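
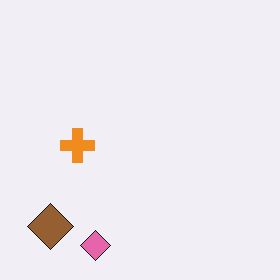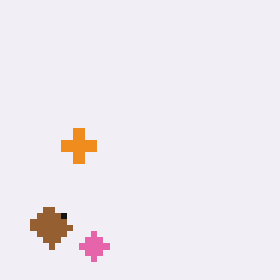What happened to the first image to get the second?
It was pixelated into visible square blocks.

Shapes are reduced to large square blocks; fine edges and outlines are lost — a downscale-then-upscale (mosaic) effect.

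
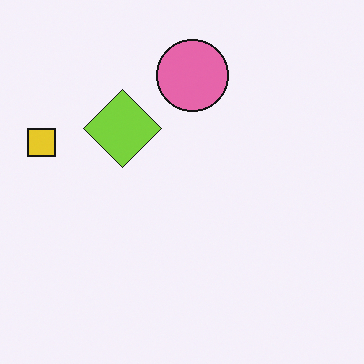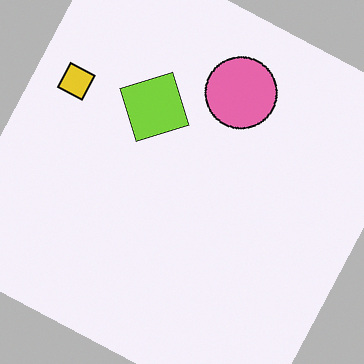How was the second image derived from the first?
The transformation is: rotated clockwise by a moderate amount.

Every shape is tilted by the same angle and the image corners show triangular fill wedges — a whole-image rotation by a non-right angle.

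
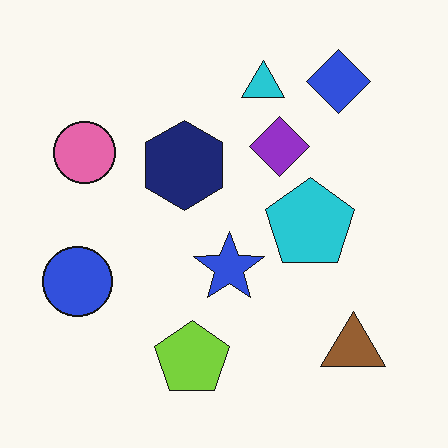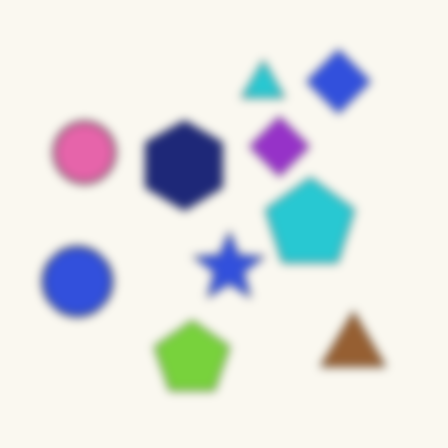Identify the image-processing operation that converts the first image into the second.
The transformation is: noticeably gaussian-blurred.

Shape edges and outlines are uniformly softened across the whole image.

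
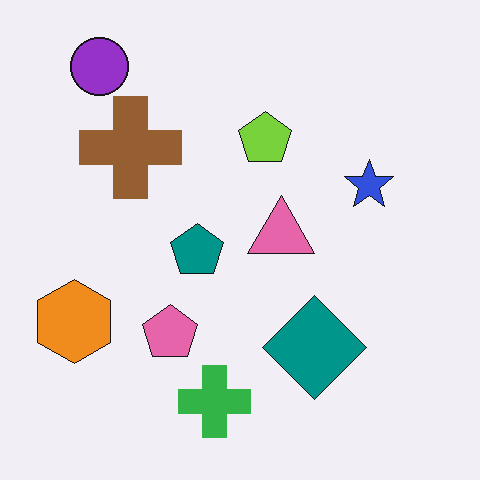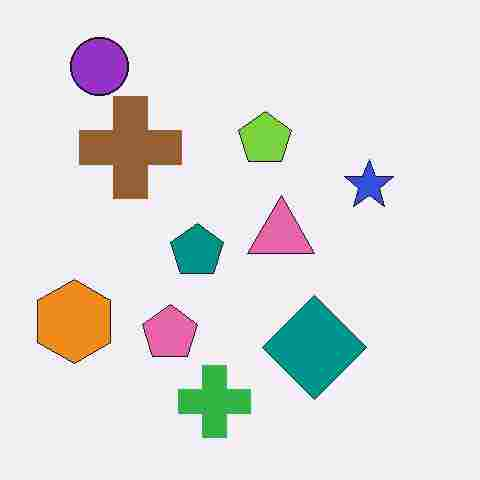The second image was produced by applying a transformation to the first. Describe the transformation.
It was degraded with heavy JPEG compression.

Blocky 8×8 compression artifacts appear around shape edges and the flat background shows ringing — characteristic JPEG degradation.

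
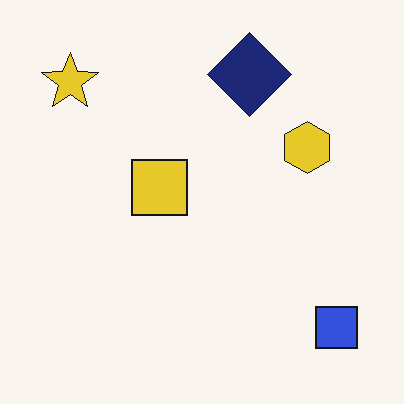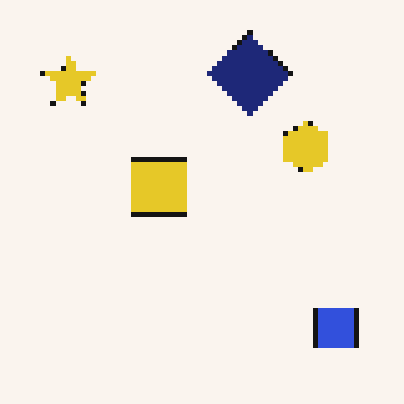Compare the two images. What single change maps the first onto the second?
The transformation is: lightly pixelated (a mild mosaic effect).

Shapes are reduced to large square blocks; fine edges and outlines are lost — a downscale-then-upscale (mosaic) effect.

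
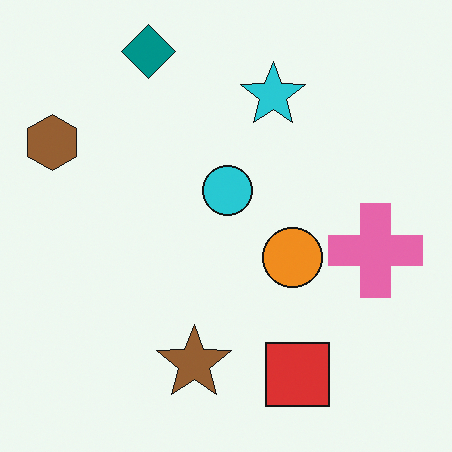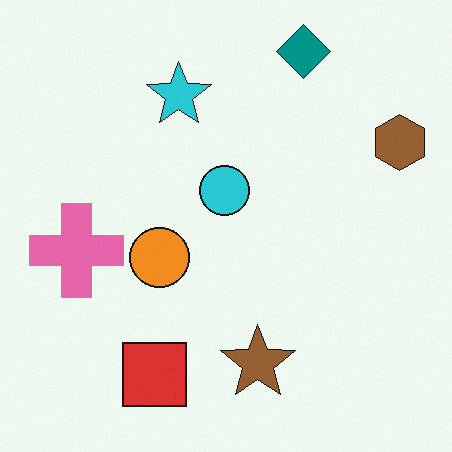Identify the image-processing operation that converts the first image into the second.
The image was flipped horizontally (left ↔ right).

The brown hexagon is in the top-left of the first image and the top-right of the second — shapes on opposite sides of the vertical midline have swapped in a mirror flip.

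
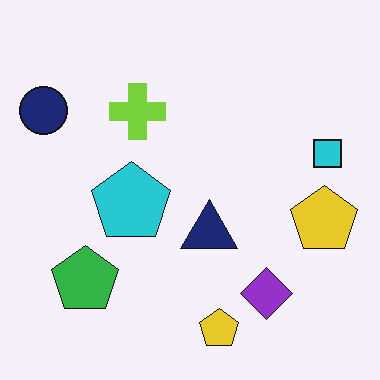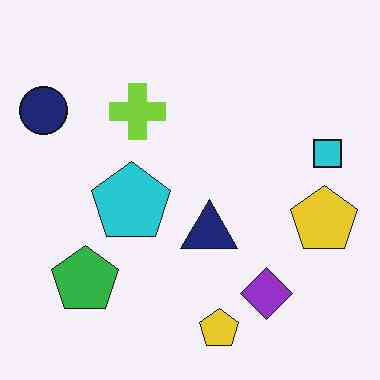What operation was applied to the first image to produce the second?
The second image is the first JPEG-compressed with visible artifacts.

Blocky 8×8 compression artifacts appear around shape edges and the flat background shows ringing — characteristic JPEG degradation.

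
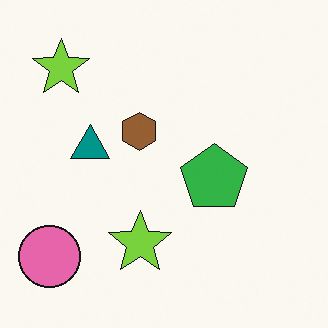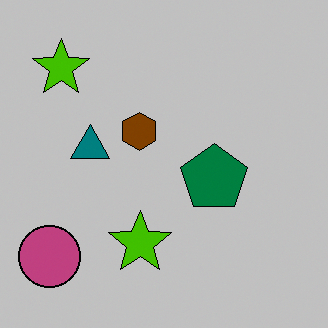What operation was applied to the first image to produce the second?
Heavily posterized to just a handful of flat colors.

Each flat color has snapped to a coarser quantized level — most visibly, the near-white background has dropped to a flat grey.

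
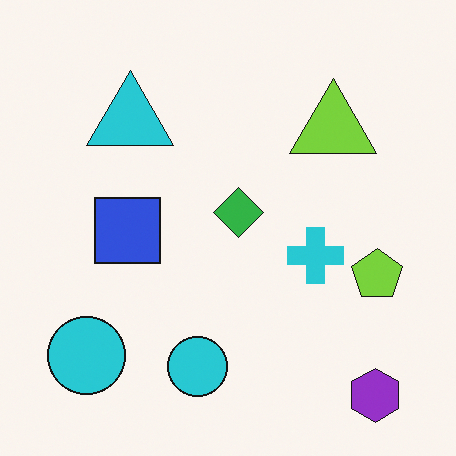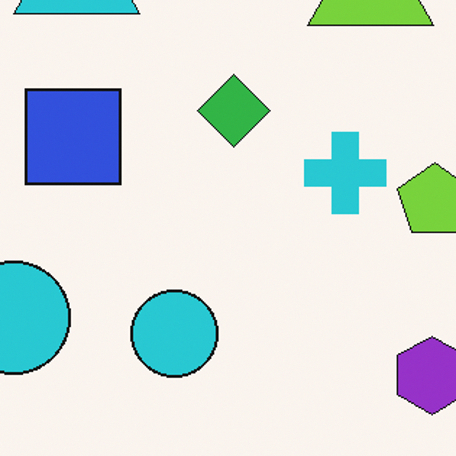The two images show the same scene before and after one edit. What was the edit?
This is the original image cropped to a modestly smaller region and rescaled.

The visible shapes are larger and the field of view is narrower; shapes near the original edges may be partly or wholly outside the frame — a crop-and-rescale.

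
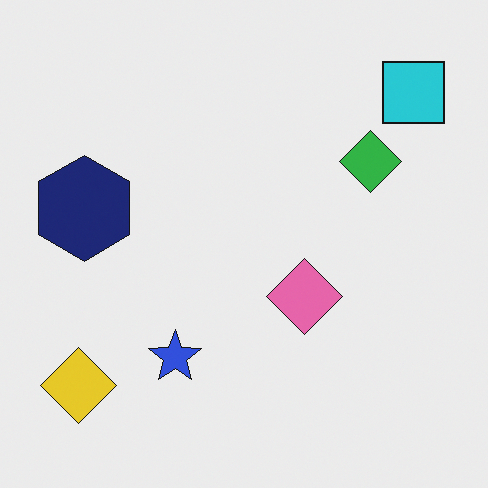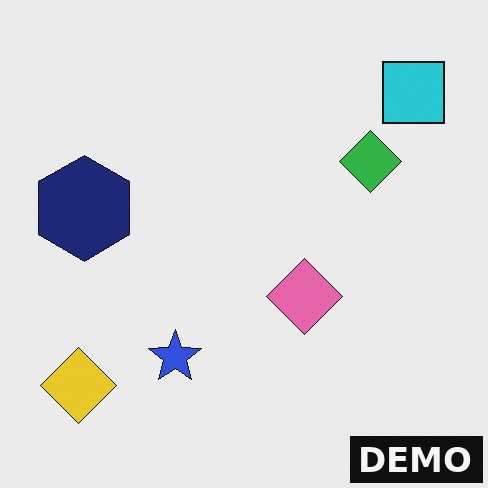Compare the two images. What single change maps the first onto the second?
It was watermarked with the text "DEMO" in the lower-right corner.

A dark label reading "DEMO" appears in the lower-right corner.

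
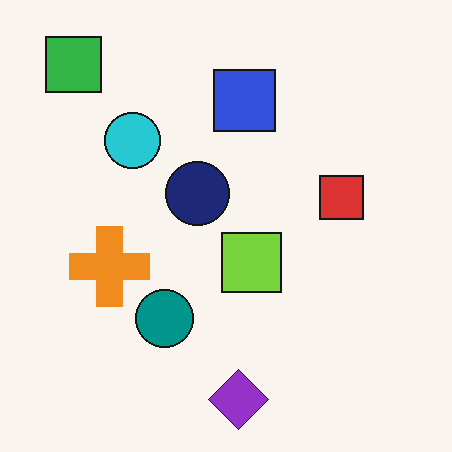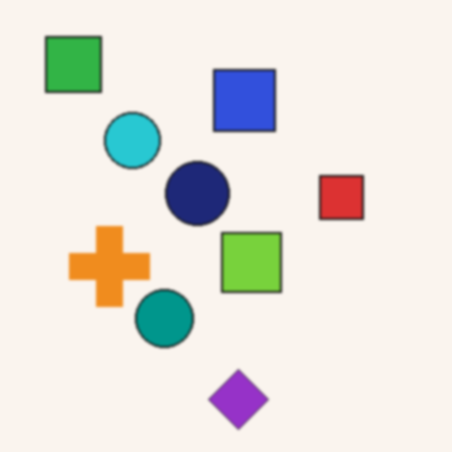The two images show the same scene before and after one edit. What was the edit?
The second image is the first slightly softened.

Shape edges and outlines are uniformly softened across the whole image.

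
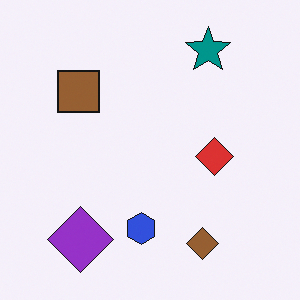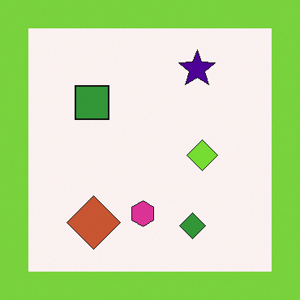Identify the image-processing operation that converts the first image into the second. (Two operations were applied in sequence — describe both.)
The second image is the first hue-shifted through roughly a third of the color wheel, then framed with a lime border.

Every shape's color has rotated by the same amount around the hue wheel — a uniform hue shift. A solid lime frame runs around the edge of the second image, with the content slightly shrunk inside it.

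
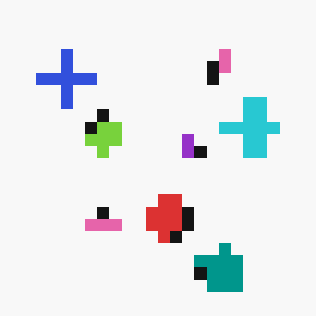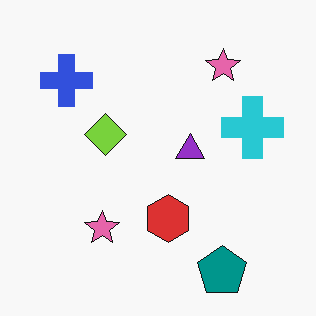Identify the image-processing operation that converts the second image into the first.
The first image is the second coarsely pixelated.

Shapes are reduced to large square blocks; fine edges and outlines are lost — a downscale-then-upscale (mosaic) effect.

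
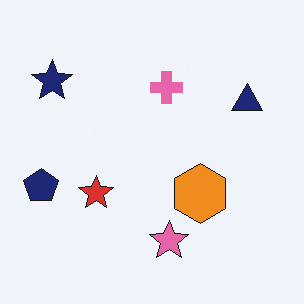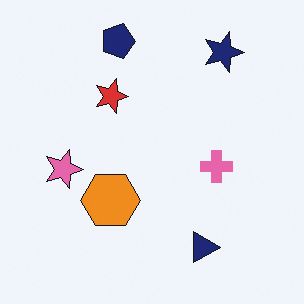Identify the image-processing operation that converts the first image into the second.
Rotated 90° clockwise.

The navy star sits in the top-left of the first image and the top-right of the second — consistent with a whole-image 90° clockwise rotation.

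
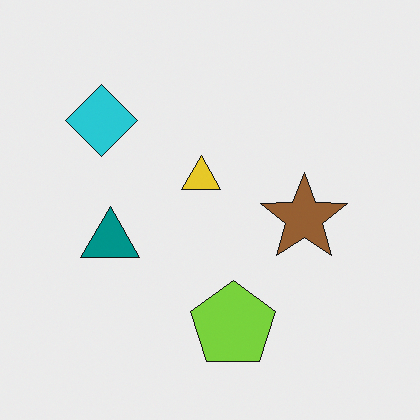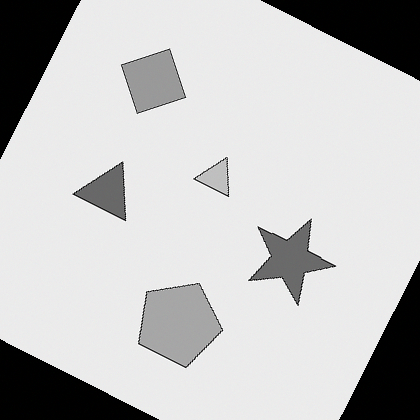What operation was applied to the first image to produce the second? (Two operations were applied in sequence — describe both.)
The image was converted to grayscale, then rotated clockwise by a moderate amount.

All color is removed — every shape is now a shade of grey. Every shape is tilted by the same angle and the image corners show triangular fill wedges — a whole-image rotation by a non-right angle.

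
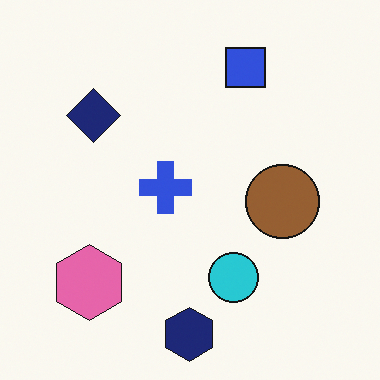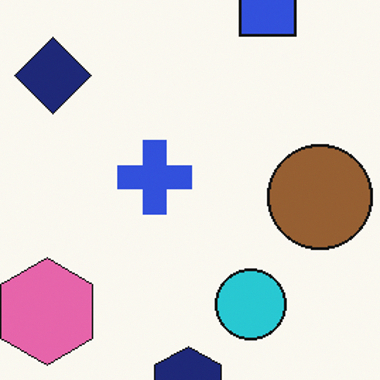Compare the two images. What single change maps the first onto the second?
Cropped slightly and scaled back up.

The visible shapes are larger and the field of view is narrower; shapes near the original edges may be partly or wholly outside the frame — a crop-and-rescale.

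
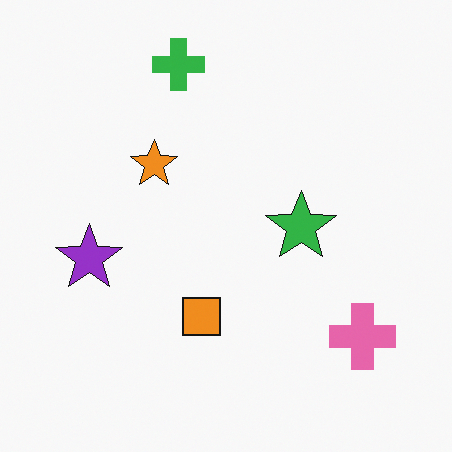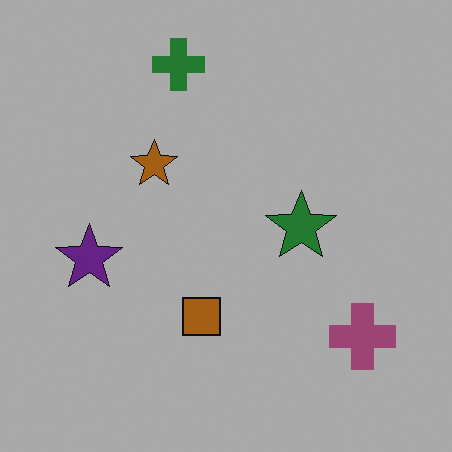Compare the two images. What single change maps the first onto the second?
It was noticeably darkened.

Every pixel — background and shapes alike — is uniformly darkened.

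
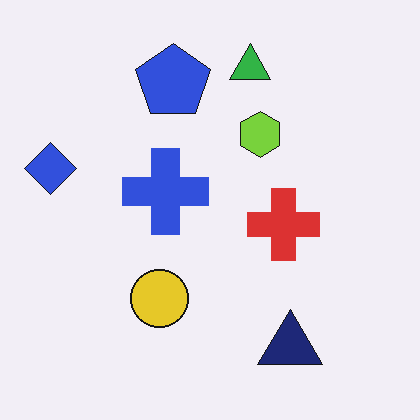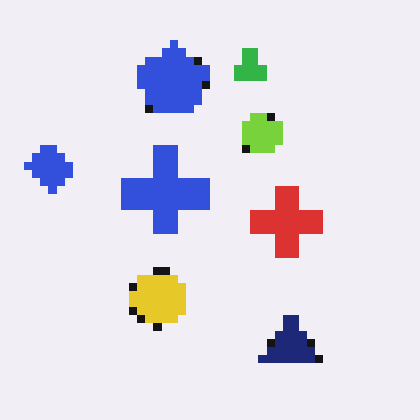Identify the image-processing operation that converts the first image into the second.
The second image is the first moderately pixelated.

Shapes are reduced to large square blocks; fine edges and outlines are lost — a downscale-then-upscale (mosaic) effect.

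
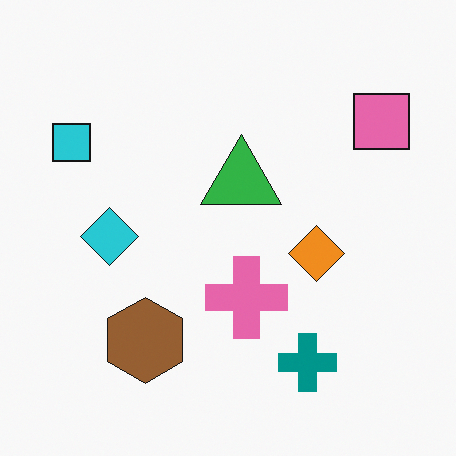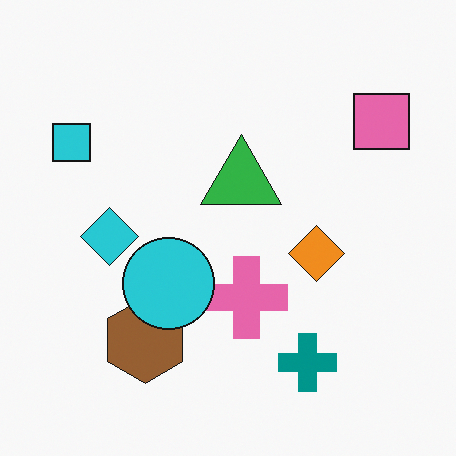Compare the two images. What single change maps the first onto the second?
It was overlaid with an additional cyan circle.

A cyan circle appears in the second image that is absent from the first.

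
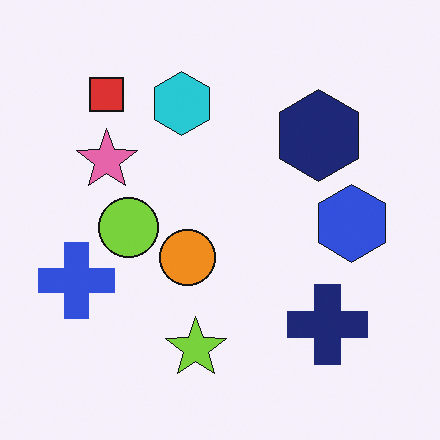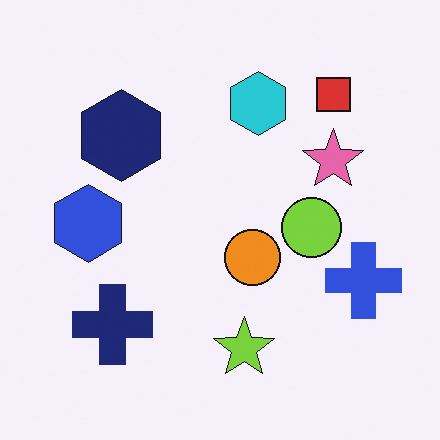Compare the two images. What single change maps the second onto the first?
The first image is the second flipped horizontally (left ↔ right).

The blue cross is in the right of the second image and the left of the first — shapes on opposite sides of the vertical midline have swapped in a mirror flip.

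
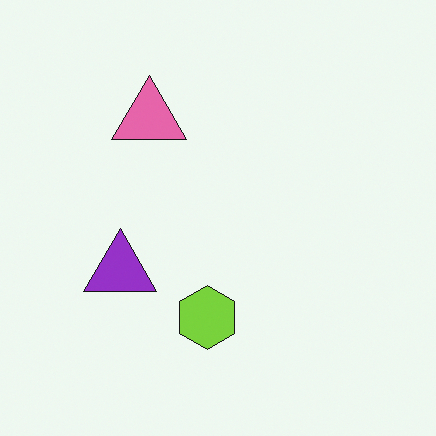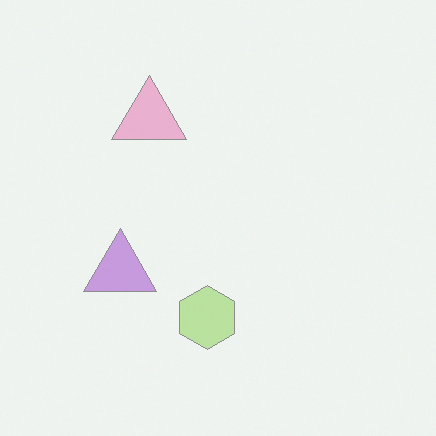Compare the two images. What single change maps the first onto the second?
Washed out (contrast reduced).

Tones are pushed toward mid-grey across the whole image — a global contrast change.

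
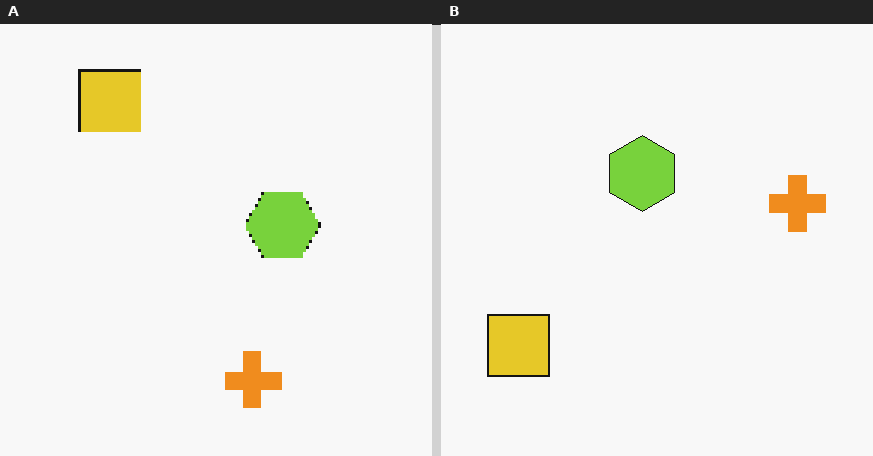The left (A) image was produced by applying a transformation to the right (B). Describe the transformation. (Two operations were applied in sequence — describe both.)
It was rotated 90° clockwise, then lightly pixelated (a mild mosaic effect).

The yellow square sits in the bottom-left of the right (B) image and the top-left of the left (A) — consistent with a whole-image 90° clockwise rotation. Shapes are reduced to large square blocks; fine edges and outlines are lost — a downscale-then-upscale (mosaic) effect.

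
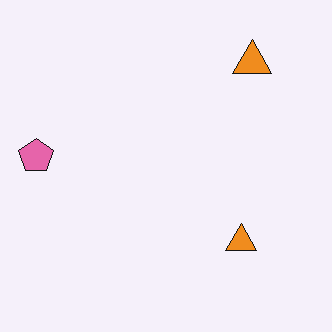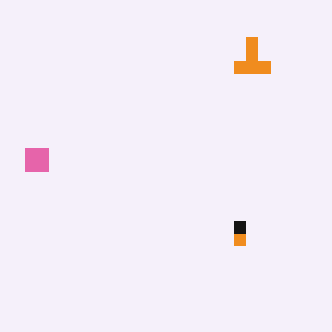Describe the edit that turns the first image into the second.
Coarsely pixelated.

Shapes are reduced to large square blocks; fine edges and outlines are lost — a downscale-then-upscale (mosaic) effect.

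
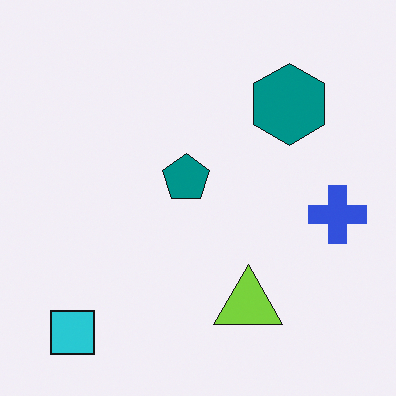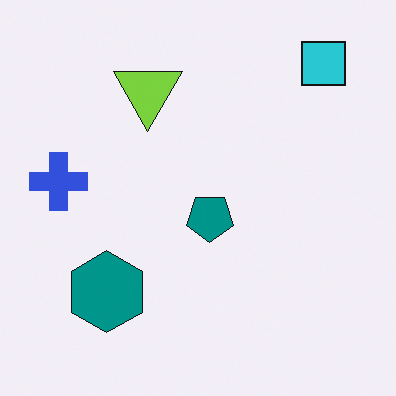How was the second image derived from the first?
Rotated 180°.

The cyan square sits in the bottom-left of the first image and the top-right of the second — consistent with a whole-image 180° rotation.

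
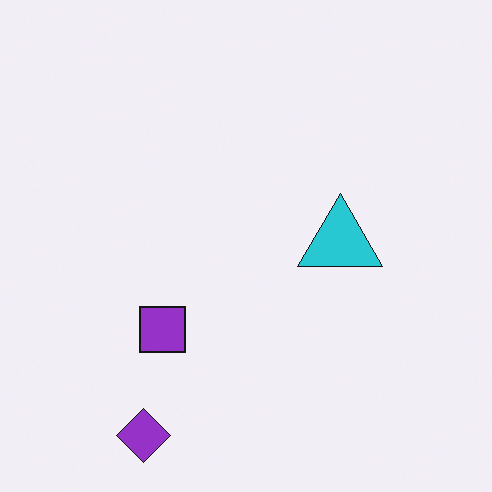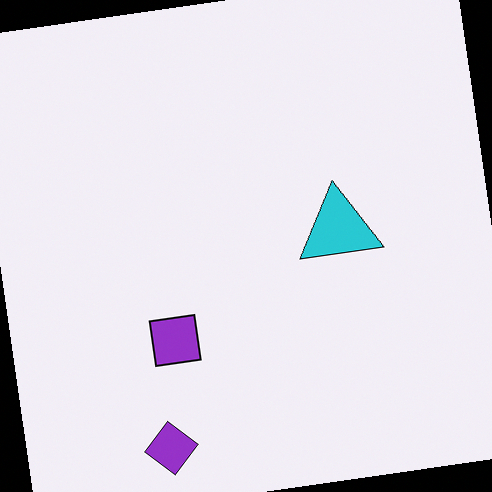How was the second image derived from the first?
It was rotated counter-clockwise by a few degrees.

Every shape is tilted by the same angle and the image corners show triangular fill wedges — a whole-image rotation by a non-right angle.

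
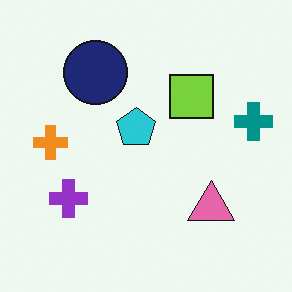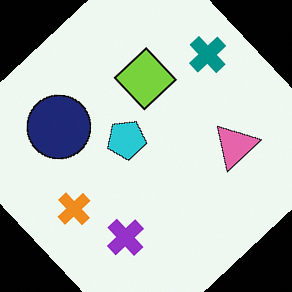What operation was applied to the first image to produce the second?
This is the original image rotated counter-clockwise by a large amount — several tens of degrees.

Every shape is tilted by the same angle and the image corners show triangular fill wedges — a whole-image rotation by a non-right angle.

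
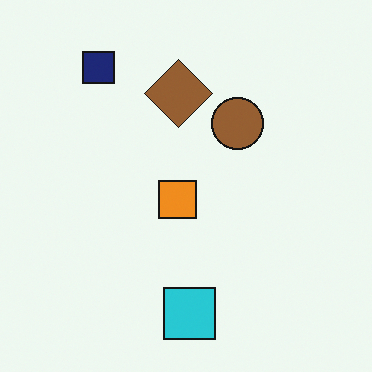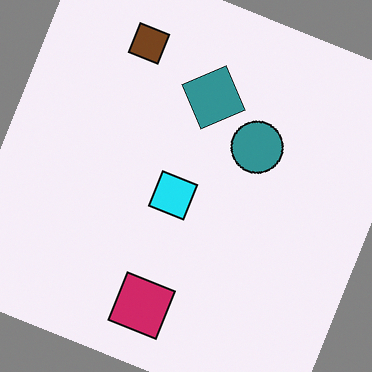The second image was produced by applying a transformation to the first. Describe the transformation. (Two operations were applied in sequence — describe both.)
The transformation is: hue-shifted through roughly a third of the color wheel, then rotated clockwise by a moderate amount.

Every shape's color has rotated by the same amount around the hue wheel — a uniform hue shift. Every shape is tilted by the same angle and the image corners show triangular fill wedges — a whole-image rotation by a non-right angle.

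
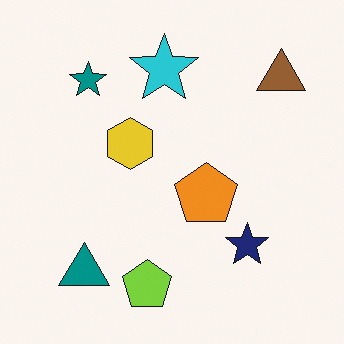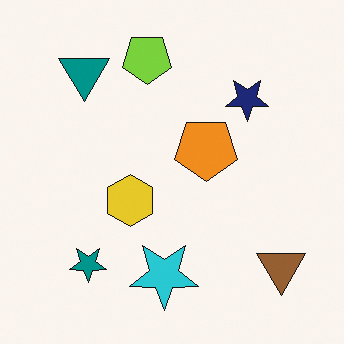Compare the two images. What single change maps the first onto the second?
The second image is the first flipped vertically (top ↔ bottom).

The lime pentagon is in the bottom of the first image and the top of the second — shapes on opposite sides of the horizontal midline have swapped in a mirror flip.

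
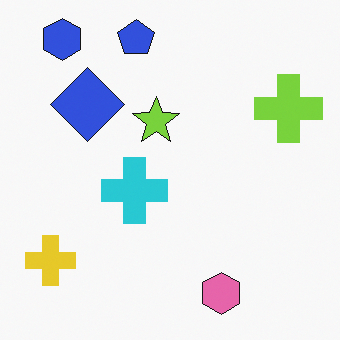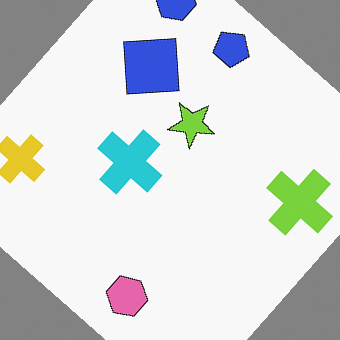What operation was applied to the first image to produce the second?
It was rotated clockwise by a large amount — several tens of degrees.

Every shape is tilted by the same angle and the image corners show triangular fill wedges — a whole-image rotation by a non-right angle.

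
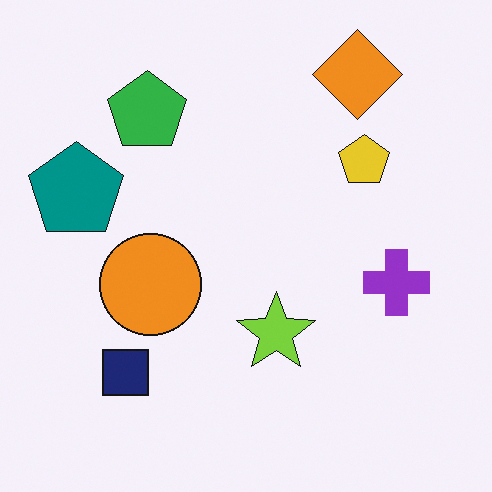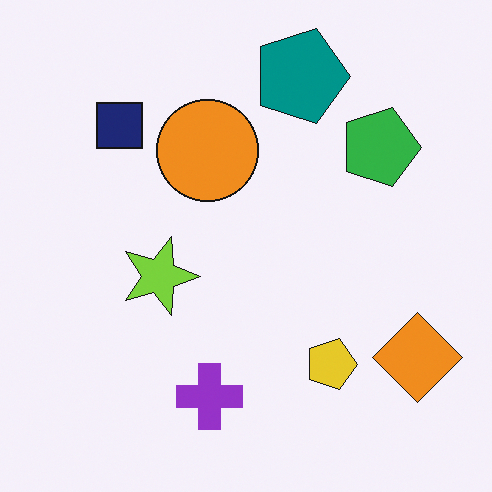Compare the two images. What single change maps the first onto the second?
The image was rotated 90° clockwise.

The orange diamond sits in the top-right of the first image and the bottom-right of the second — consistent with a whole-image 90° clockwise rotation.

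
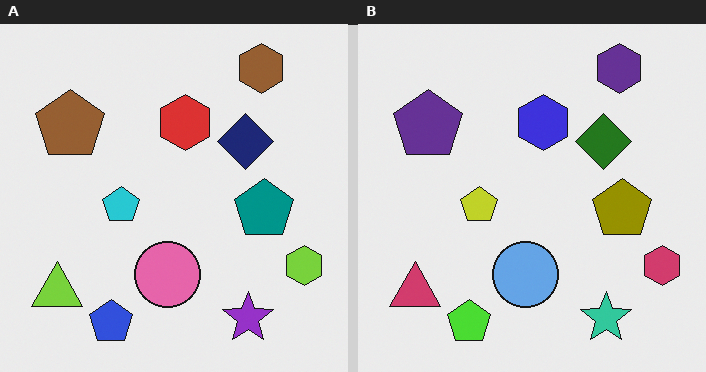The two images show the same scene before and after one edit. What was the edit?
This is the original image hue-shifted through roughly half the color wheel.

Every shape's color has rotated by the same amount around the hue wheel — a uniform hue shift.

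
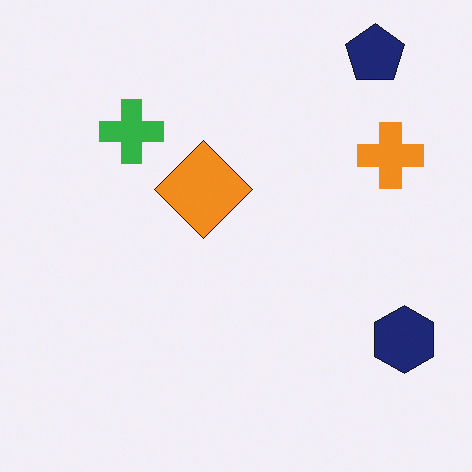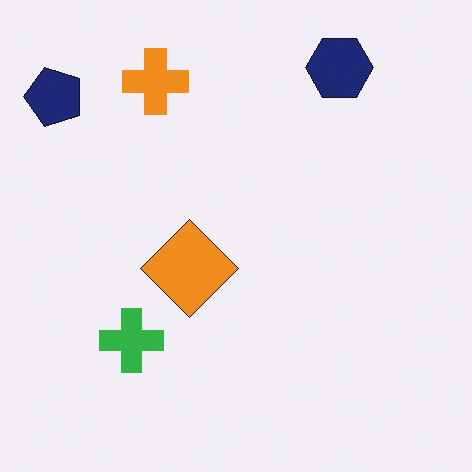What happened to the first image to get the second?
The transformation is: rotated 90° counter-clockwise.

The navy pentagon sits in the top-right of the first image and the top-left of the second — consistent with a whole-image 90° counter-clockwise rotation.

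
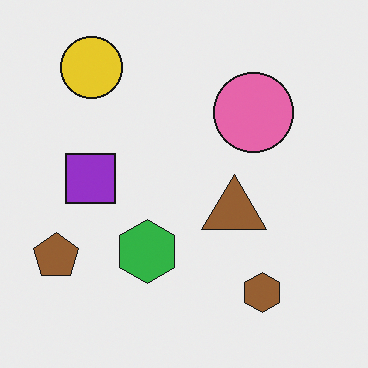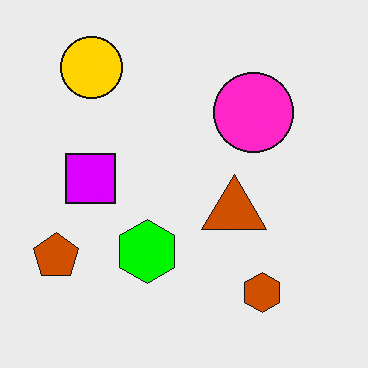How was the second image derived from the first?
Made much more vivid (saturation change).

All colors are more vivid — a global saturation change.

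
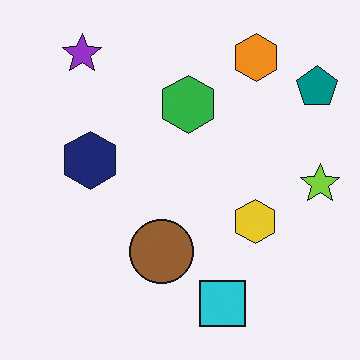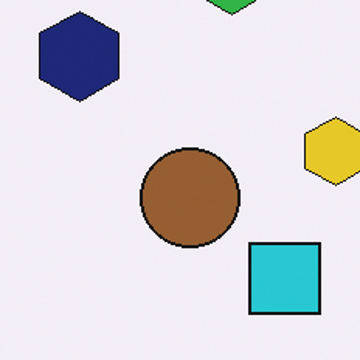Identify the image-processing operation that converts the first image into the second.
Cropped slightly and scaled back up.

The visible shapes are larger and the field of view is narrower; shapes near the original edges may be partly or wholly outside the frame — a crop-and-rescale.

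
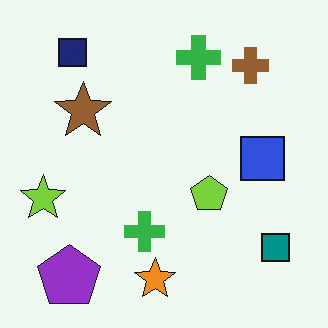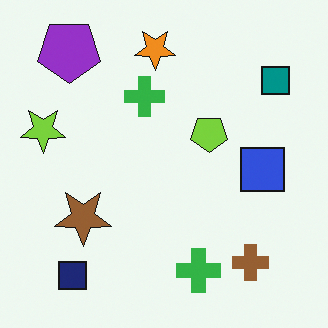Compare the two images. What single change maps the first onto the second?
The transformation is: flipped vertically (top ↔ bottom).

The orange star is in the bottom of the first image and the top of the second — shapes on opposite sides of the horizontal midline have swapped in a mirror flip.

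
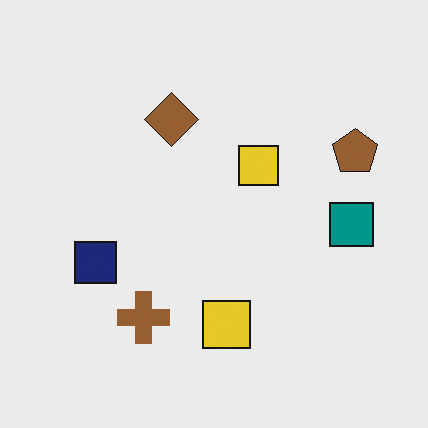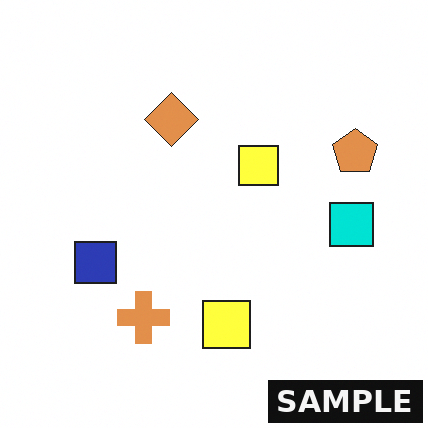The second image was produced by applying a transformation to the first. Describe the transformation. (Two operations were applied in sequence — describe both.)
It was noticeably brightened, then watermarked with the text "SAMPLE" in the lower-right corner.

Every pixel — background and shapes alike — is uniformly brightened. A dark label reading "SAMPLE" appears in the lower-right corner.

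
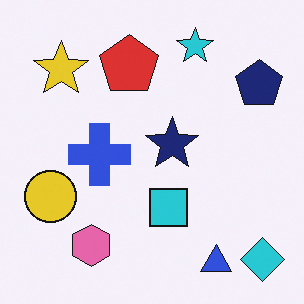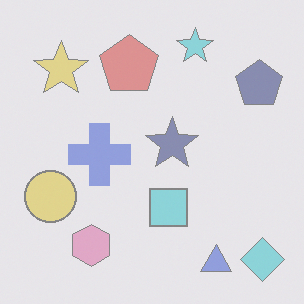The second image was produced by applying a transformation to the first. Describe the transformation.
The transformation is: given much lower contrast.

Tones are pushed toward mid-grey across the whole image — a global contrast change.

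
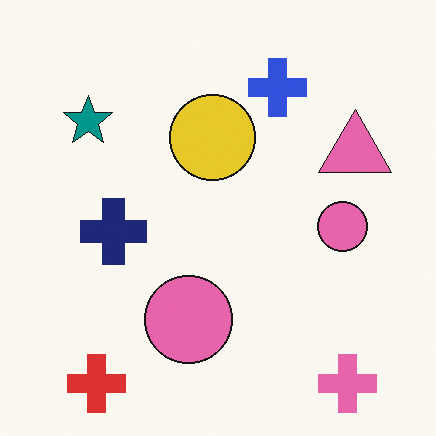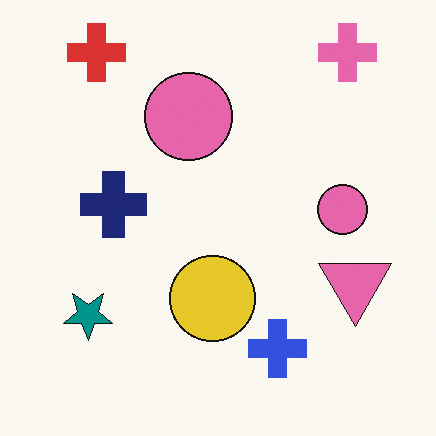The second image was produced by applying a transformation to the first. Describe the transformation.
This is the original image flipped vertically (top ↔ bottom).

The pink cross is in the bottom-right of the first image and the top-right of the second — shapes on opposite sides of the horizontal midline have swapped in a mirror flip.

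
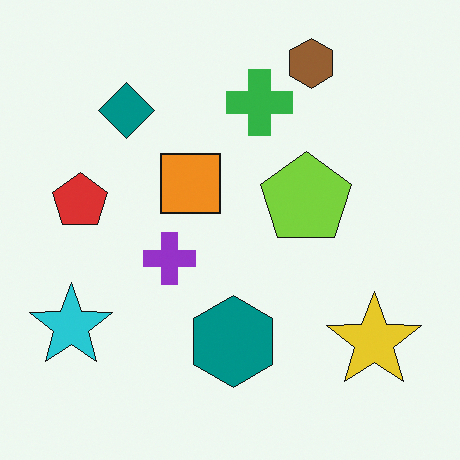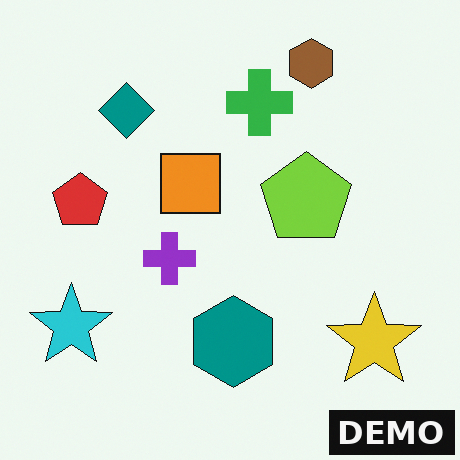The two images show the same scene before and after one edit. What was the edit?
The second image is the first watermarked with the text "DEMO" in the lower-right corner.

A dark label reading "DEMO" appears in the lower-right corner.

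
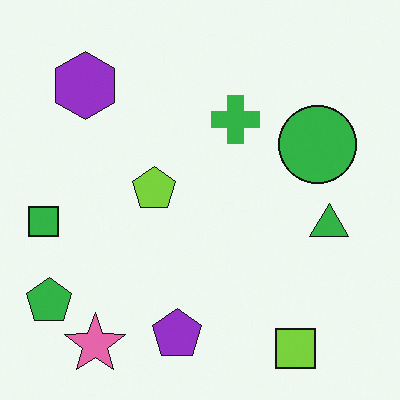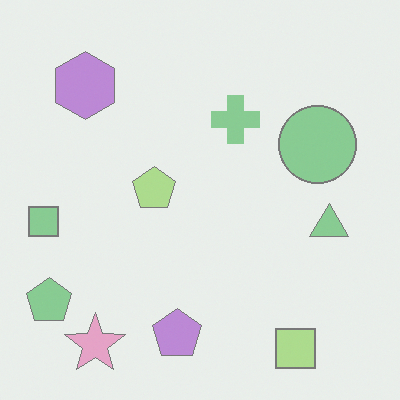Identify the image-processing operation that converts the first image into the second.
This is the original image washed out (contrast reduced).

Tones are pushed toward mid-grey across the whole image — a global contrast change.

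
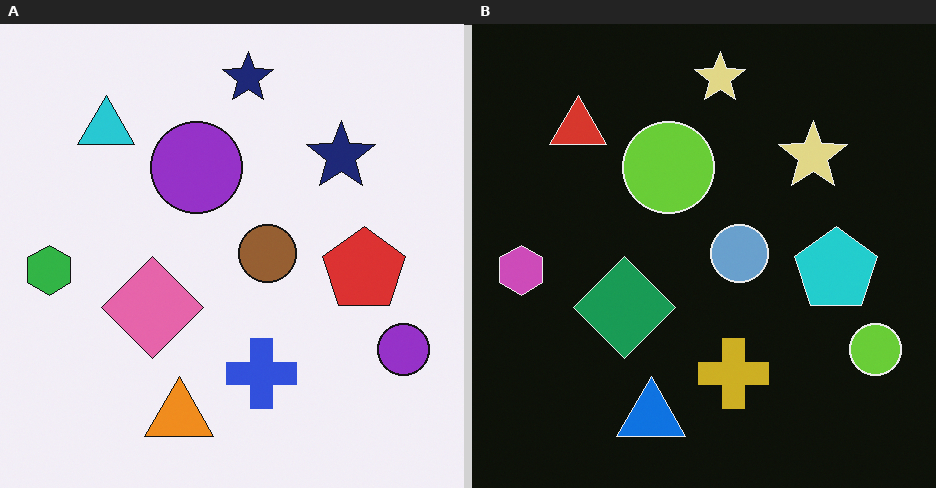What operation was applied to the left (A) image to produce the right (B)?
The image was color-inverted (negative).

The light background has become dark and every shape's color is its complement — a photographic negative.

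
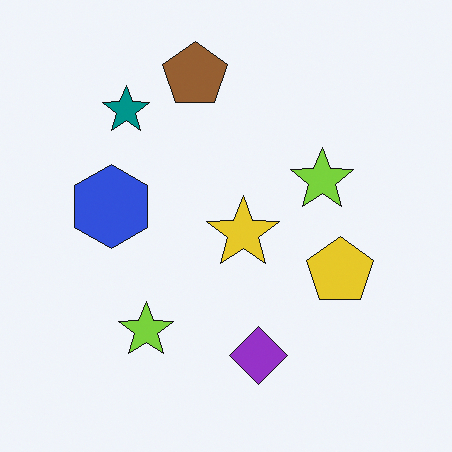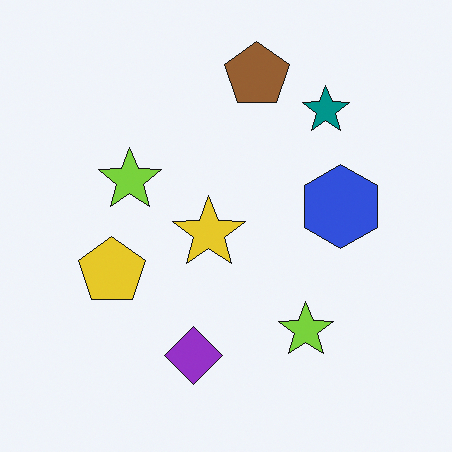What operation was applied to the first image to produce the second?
The image was flipped horizontally (left ↔ right).

The blue hexagon is in the left of the first image and the right of the second — shapes on opposite sides of the vertical midline have swapped in a mirror flip.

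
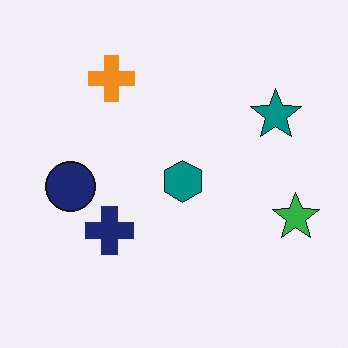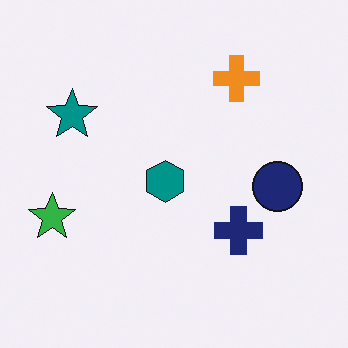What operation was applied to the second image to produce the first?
It was flipped horizontally (left ↔ right).

The green star is in the left of the second image and the right of the first — shapes on opposite sides of the vertical midline have swapped in a mirror flip.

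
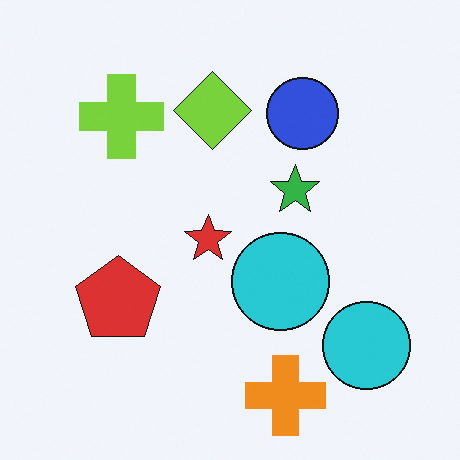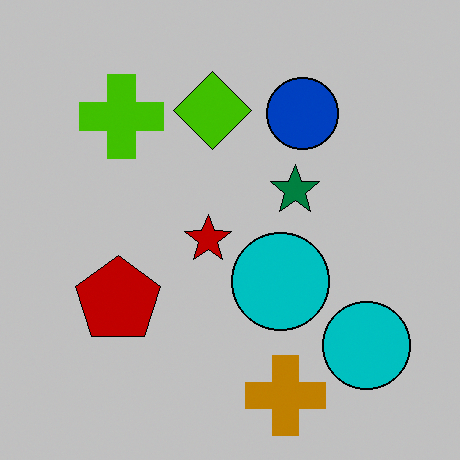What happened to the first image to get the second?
This is the original image aggressively posterized.

Each flat color has snapped to a coarser quantized level — most visibly, the near-white background has dropped to a flat grey.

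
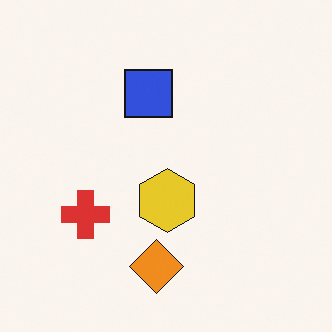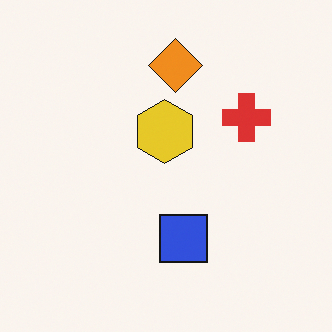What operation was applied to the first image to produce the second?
The transformation is: rotated 180°.

The orange diamond sits in the bottom of the first image and the top of the second — consistent with a whole-image 180° rotation.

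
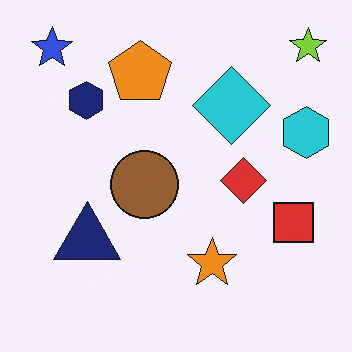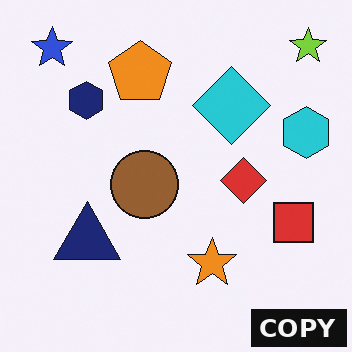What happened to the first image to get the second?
The transformation is: watermarked with the text "COPY" in the lower-right corner.

A dark label reading "COPY" appears in the lower-right corner.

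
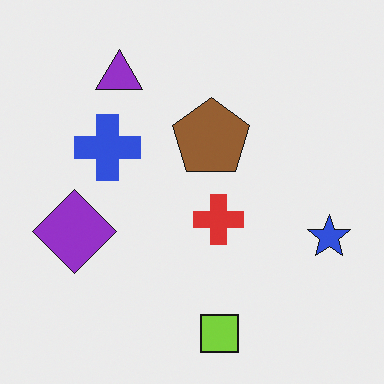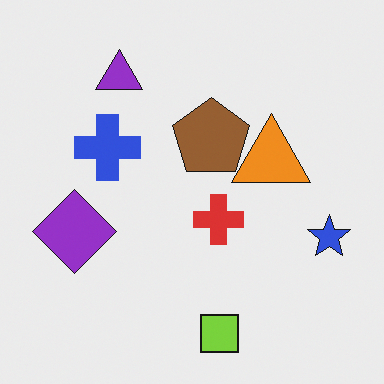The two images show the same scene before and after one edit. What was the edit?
Overlaid with an additional orange triangle.

An orange triangle appears in the second image that is absent from the first.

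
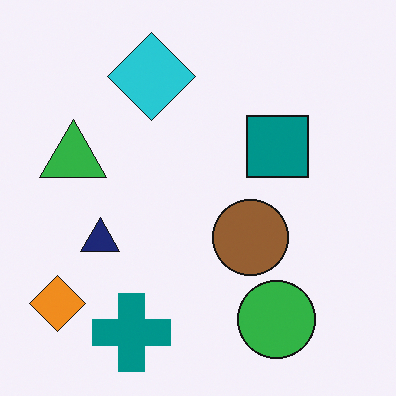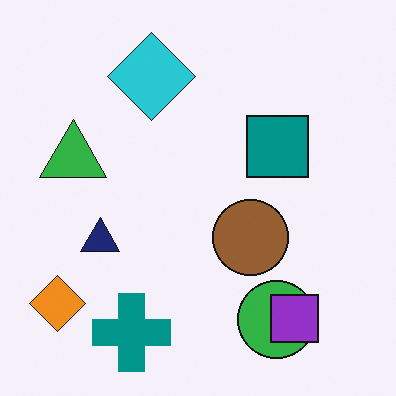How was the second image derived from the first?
It was overlaid with an additional purple square.

A purple square appears in the second image that is absent from the first.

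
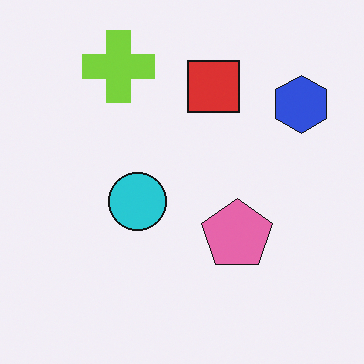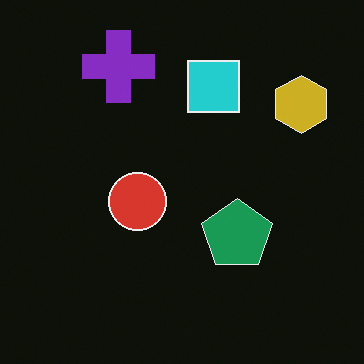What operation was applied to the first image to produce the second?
Color-inverted (negative).

The light background has become dark and every shape's color is its complement — a photographic negative.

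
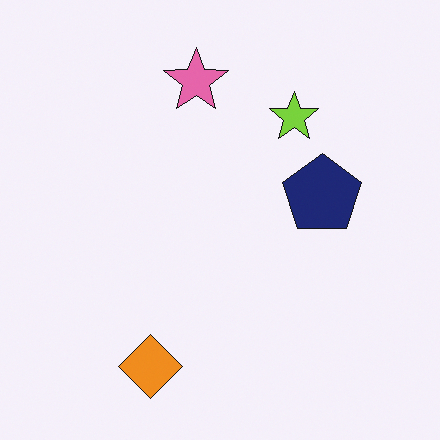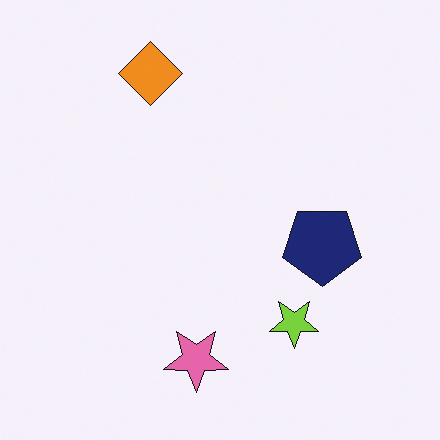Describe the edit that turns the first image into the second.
The image was flipped vertically (top ↔ bottom).

The orange diamond is in the bottom of the first image and the top of the second — shapes on opposite sides of the horizontal midline have swapped in a mirror flip.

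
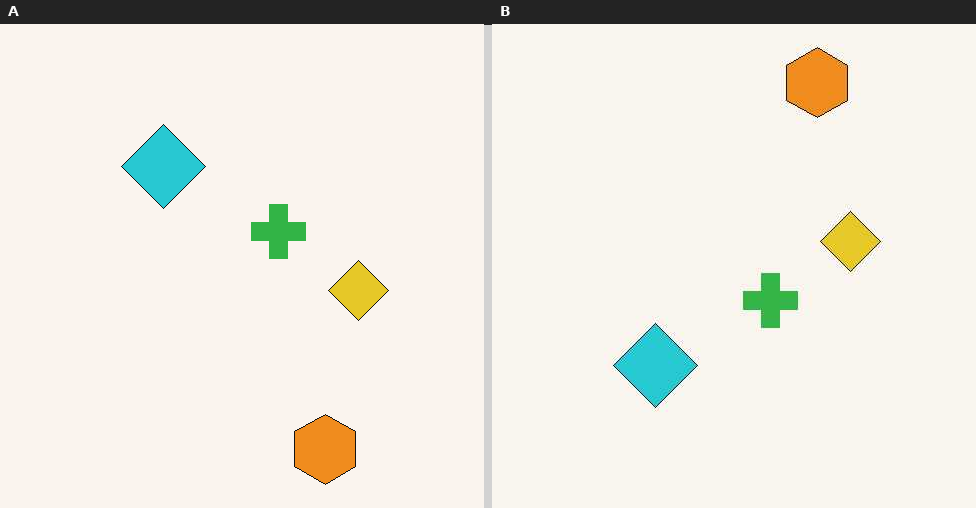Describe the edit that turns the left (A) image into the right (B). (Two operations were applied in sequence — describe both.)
This is the original image given moderate JPEG compression, then flipped vertically (top ↔ bottom).

Blocky 8×8 compression artifacts appear around shape edges and the flat background shows ringing — characteristic JPEG degradation. The orange hexagon is in the bottom-right of the left (A) image and the top-right of the right (B) — shapes on opposite sides of the horizontal midline have swapped in a mirror flip.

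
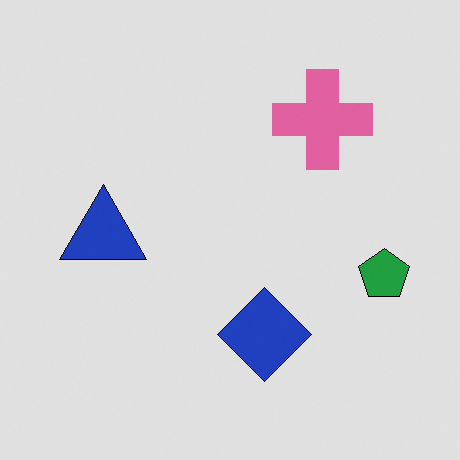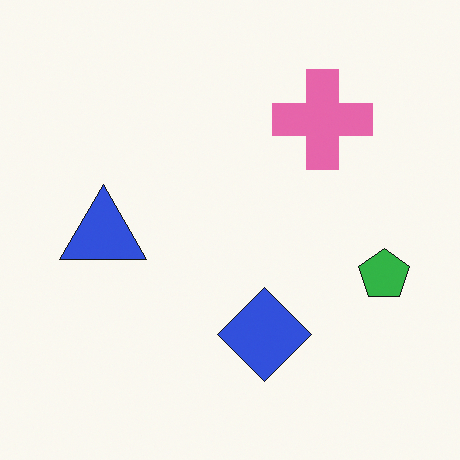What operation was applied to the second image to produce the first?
Posterized to a reduced palette.

Each flat color has snapped to a coarser quantized level — most visibly, the near-white background has dropped to a flat grey.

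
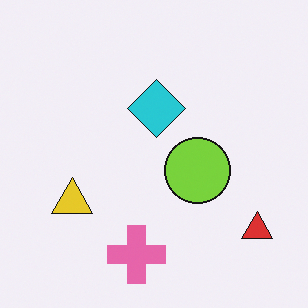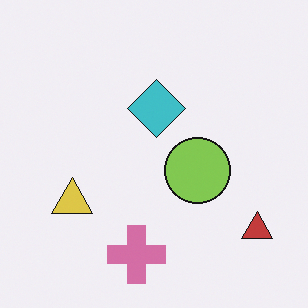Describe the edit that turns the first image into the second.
This is the original image slightly desaturated.

All colors are more muted and greyish — a global saturation change.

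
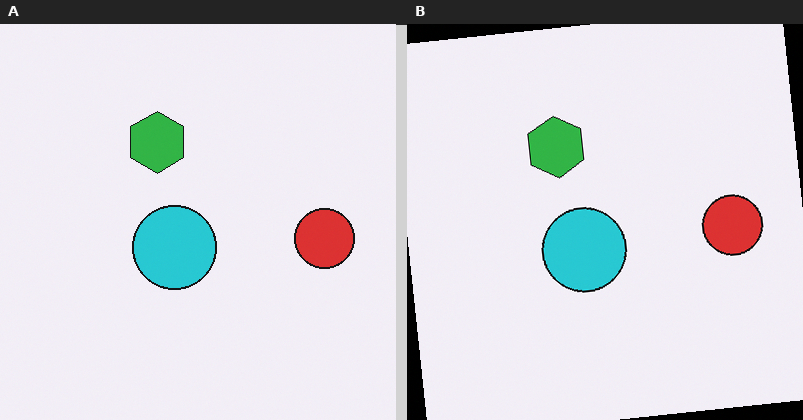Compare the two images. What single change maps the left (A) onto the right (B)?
This is the original image rotated counter-clockwise by a slight angle.

Every shape is tilted by the same angle and the image corners show triangular fill wedges — a whole-image rotation by a non-right angle.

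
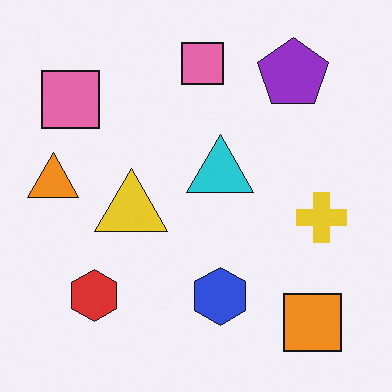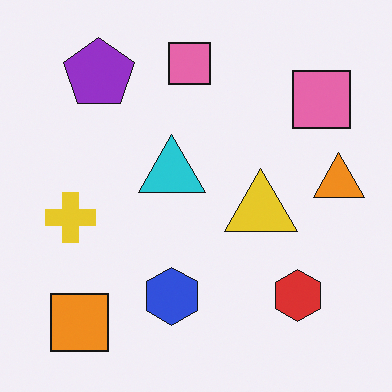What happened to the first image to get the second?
The transformation is: flipped horizontally (left ↔ right).

The orange triangle is in the left of the first image and the right of the second — shapes on opposite sides of the vertical midline have swapped in a mirror flip.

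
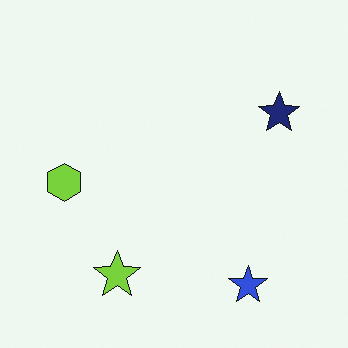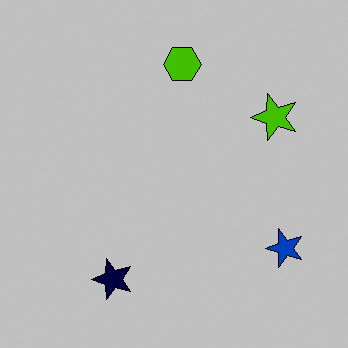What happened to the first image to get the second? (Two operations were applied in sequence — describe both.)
The transformation is: heavily posterized to just a handful of flat colors, then transposed (reflected across the top-left ↔ bottom-right diagonal).

Each flat color has snapped to a coarser quantized level — most visibly, the near-white background has dropped to a flat grey. Shapes have swapped their row and column positions — what was in the top-right is now in the bottom-left — a diagonal reflection.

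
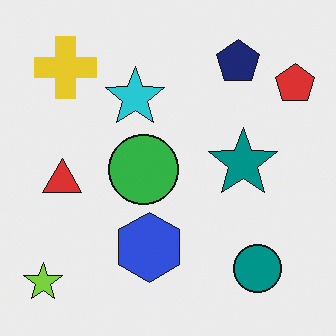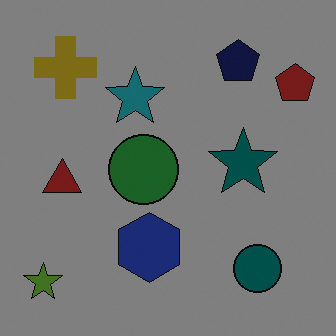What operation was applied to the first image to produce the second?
The transformation is: darkened a lot.

Every pixel — background and shapes alike — is uniformly darkened.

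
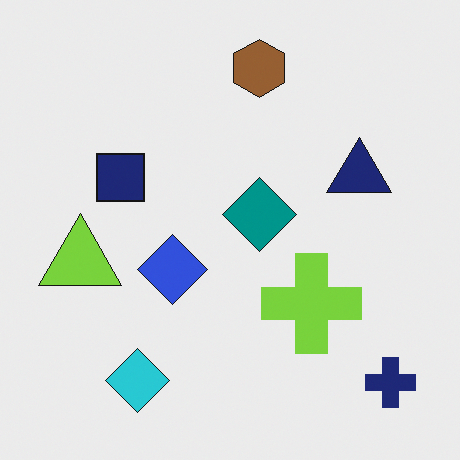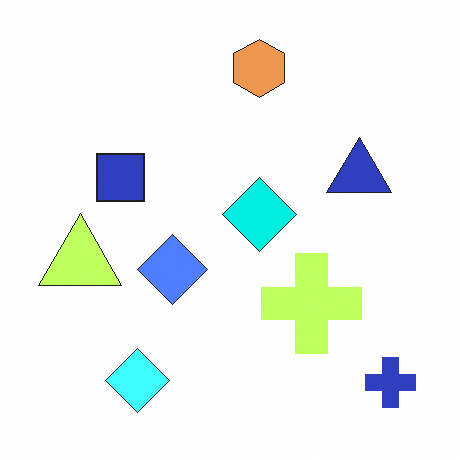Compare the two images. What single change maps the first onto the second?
The image was substantially brightened.

Every pixel — background and shapes alike — is uniformly brightened.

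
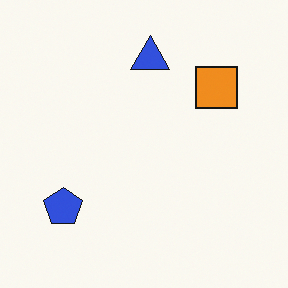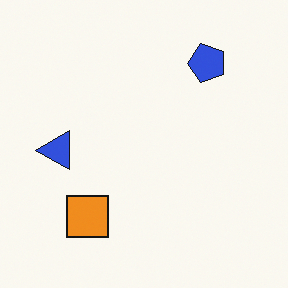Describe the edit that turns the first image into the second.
The transformation is: transposed (reflected across the top-left ↔ bottom-right diagonal).

Shapes have swapped their row and column positions — what was in the top-right is now in the bottom-left — a diagonal reflection.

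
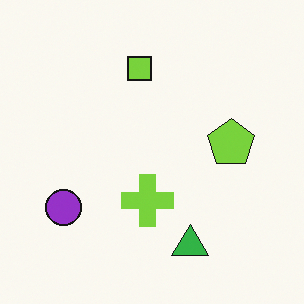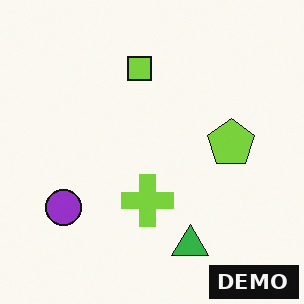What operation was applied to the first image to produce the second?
It was watermarked with the text "DEMO" in the lower-right corner.

A dark label reading "DEMO" appears in the lower-right corner.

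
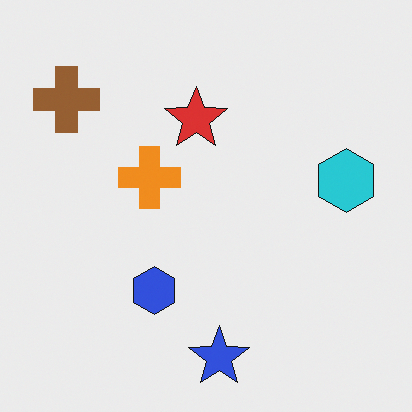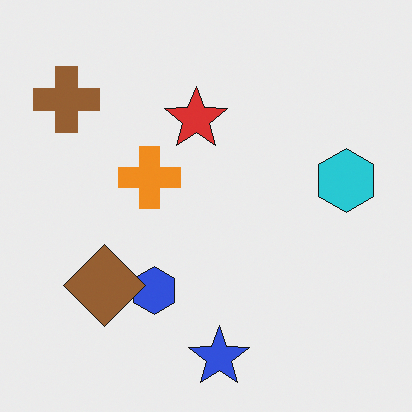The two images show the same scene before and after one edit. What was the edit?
Overlaid with an additional brown diamond.

A brown diamond appears in the second image that is absent from the first.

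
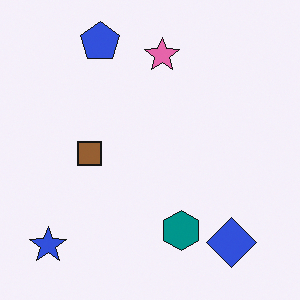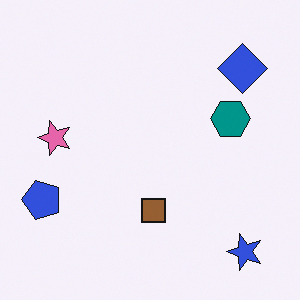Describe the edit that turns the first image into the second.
The transformation is: rotated 90° counter-clockwise.

The blue star sits in the bottom-left of the first image and the bottom-right of the second — consistent with a whole-image 90° counter-clockwise rotation.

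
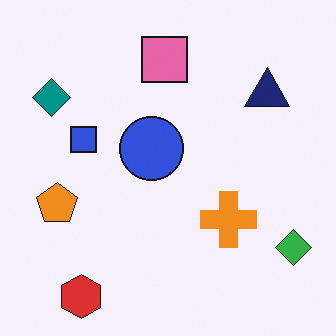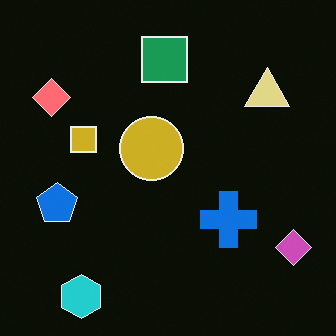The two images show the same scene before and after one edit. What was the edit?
The image was color-inverted (negative).

The light background has become dark and every shape's color is its complement — a photographic negative.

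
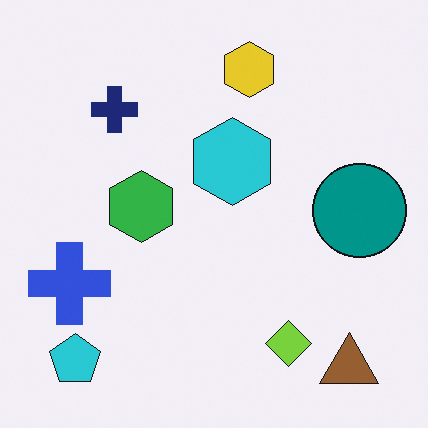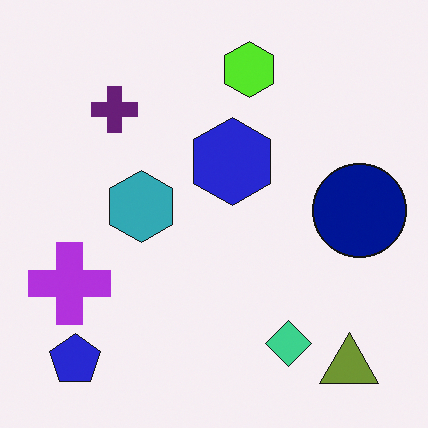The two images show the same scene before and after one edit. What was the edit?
The image was hue-shifted slightly.

Every shape's color has rotated by the same amount around the hue wheel — a uniform hue shift.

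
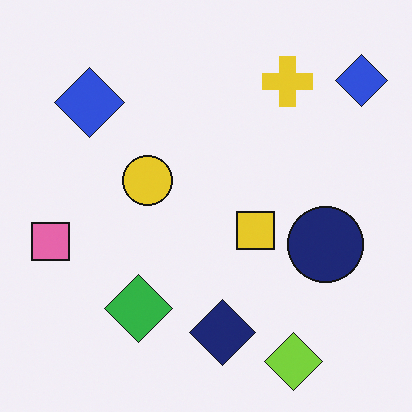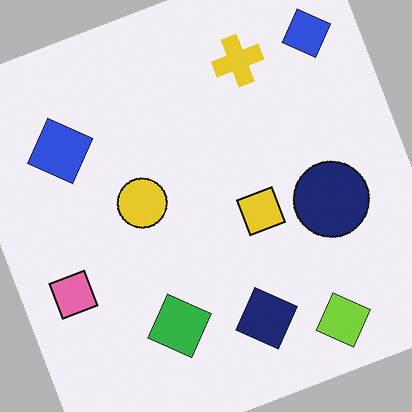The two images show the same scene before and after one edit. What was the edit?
This is the original image rotated counter-clockwise by a clearly visible amount.

Every shape is tilted by the same angle and the image corners show triangular fill wedges — a whole-image rotation by a non-right angle.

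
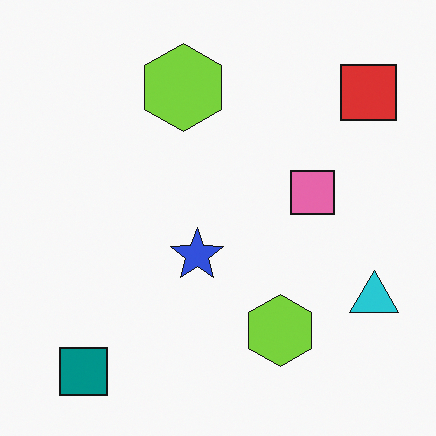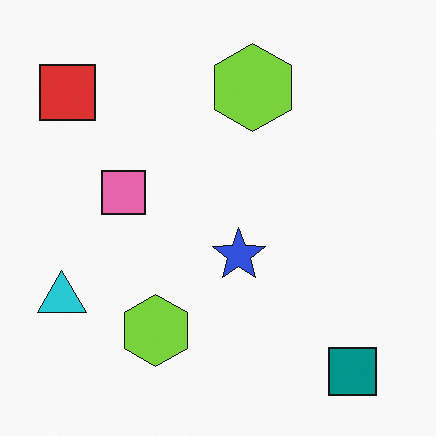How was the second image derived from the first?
The transformation is: flipped horizontally (left ↔ right).

The cyan triangle is in the bottom-right of the first image and the bottom-left of the second — shapes on opposite sides of the vertical midline have swapped in a mirror flip.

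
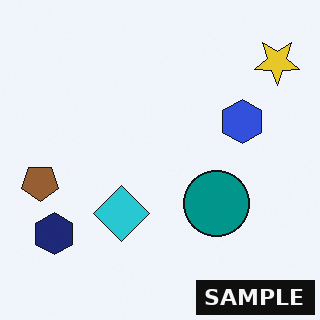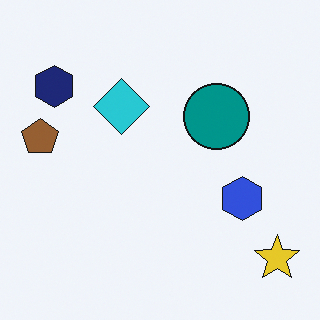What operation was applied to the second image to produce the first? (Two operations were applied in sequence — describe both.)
The transformation is: flipped vertically (top ↔ bottom), then watermarked with the text "SAMPLE" in the lower-right corner.

The yellow star is in the bottom-right of the second image and the top-right of the first — shapes on opposite sides of the horizontal midline have swapped in a mirror flip. A dark label reading "SAMPLE" appears in the lower-right corner.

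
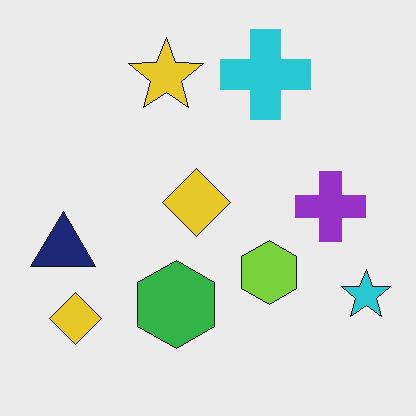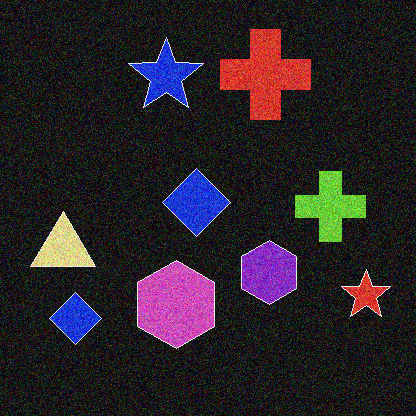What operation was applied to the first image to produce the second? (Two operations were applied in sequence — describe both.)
The transformation is: degraded with moderate additive noise, then color-inverted (negative).

Random speckle covers the whole image, including the flat background. The light background has become dark and every shape's color is its complement — a photographic negative.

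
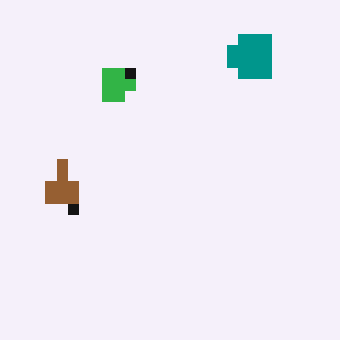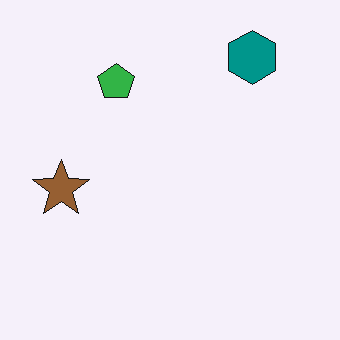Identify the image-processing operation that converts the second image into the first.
Coarsely pixelated.

Shapes are reduced to large square blocks; fine edges and outlines are lost — a downscale-then-upscale (mosaic) effect.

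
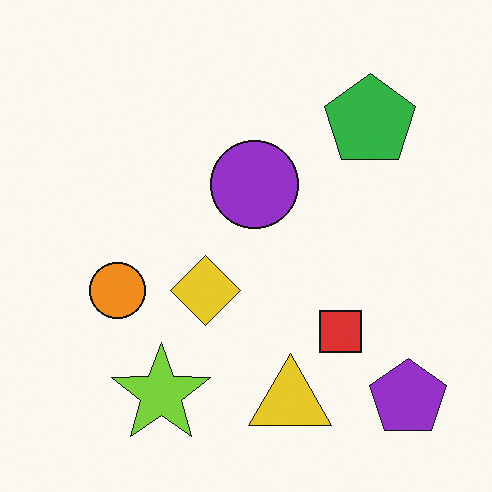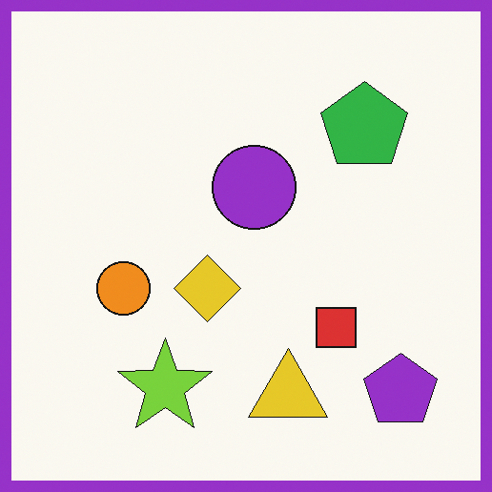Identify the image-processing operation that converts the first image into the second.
It was framed with a purple border.

A solid purple frame runs around the edge of the second image, with the content slightly shrunk inside it.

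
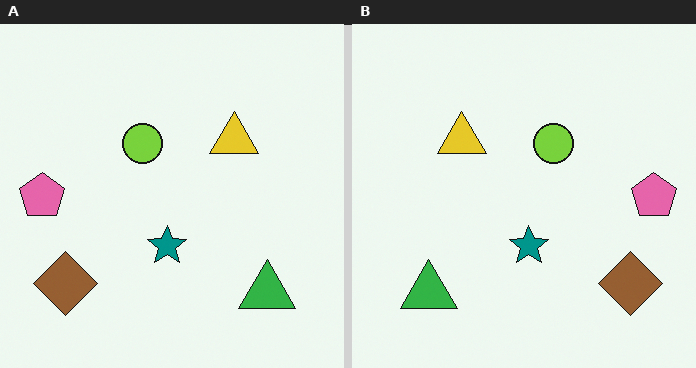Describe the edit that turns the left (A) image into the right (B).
It was flipped horizontally (left ↔ right).

The pink pentagon is in the left of the left (A) image and the right of the right (B) — shapes on opposite sides of the vertical midline have swapped in a mirror flip.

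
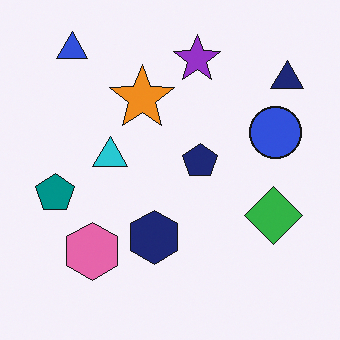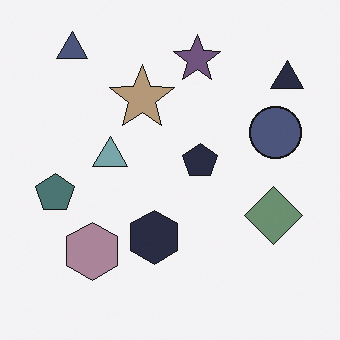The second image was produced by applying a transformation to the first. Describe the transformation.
Heavily desaturated.

All colors are more muted and greyish — a global saturation change.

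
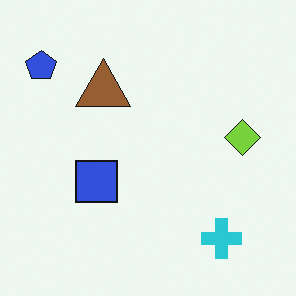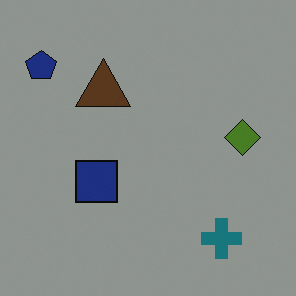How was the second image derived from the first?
The transformation is: noticeably darkened.

Every pixel — background and shapes alike — is uniformly darkened.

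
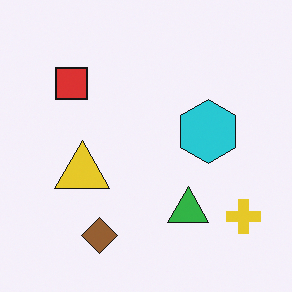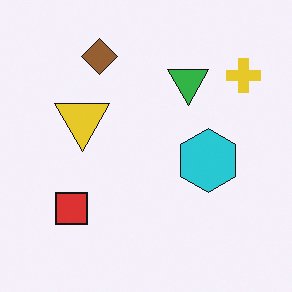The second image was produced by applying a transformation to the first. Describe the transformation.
It was flipped vertically (top ↔ bottom).

The brown diamond is in the bottom of the first image and the top of the second — shapes on opposite sides of the horizontal midline have swapped in a mirror flip.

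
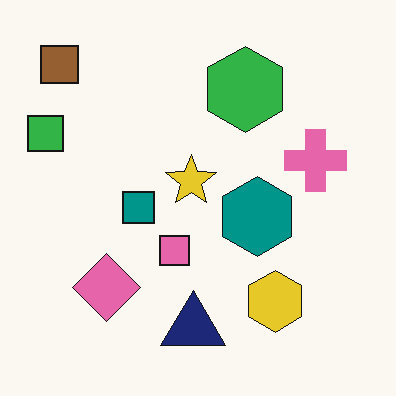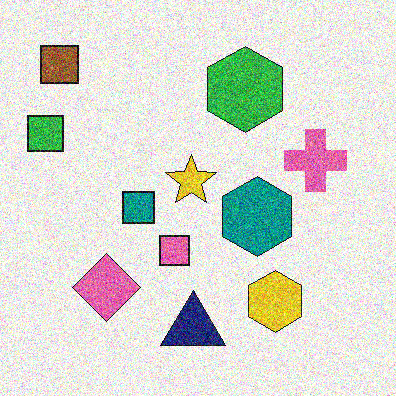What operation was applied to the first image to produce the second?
The second image is the first degraded with strong gaussian noise.

Random speckle covers the whole image, including the flat background.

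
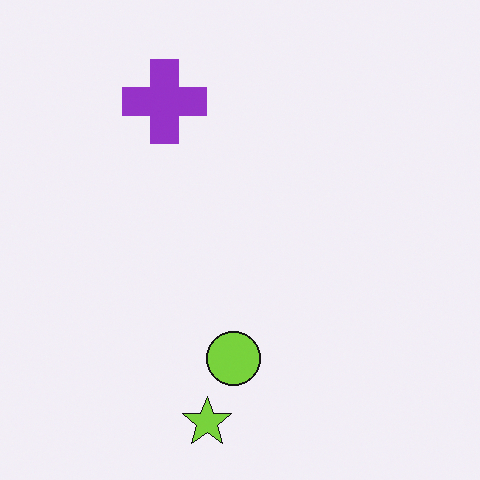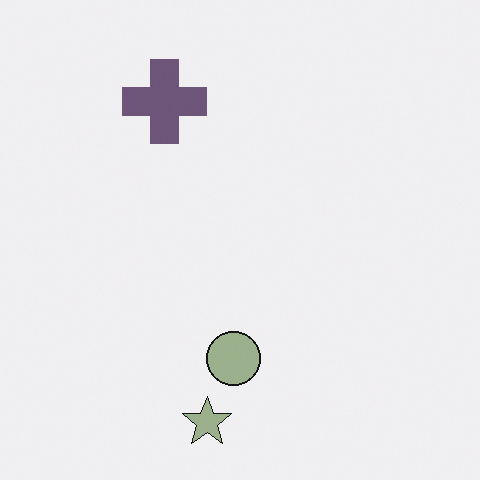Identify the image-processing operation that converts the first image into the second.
The image was made much more muted (saturation change).

All colors are more muted and greyish — a global saturation change.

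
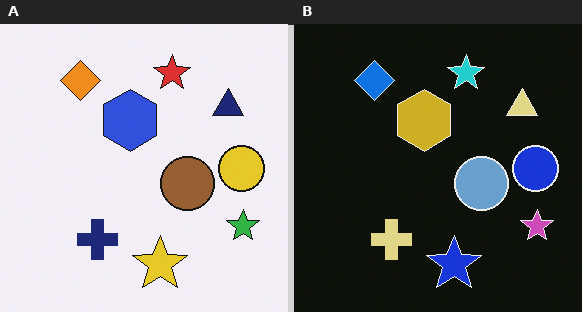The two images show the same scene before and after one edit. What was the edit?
Color-inverted (negative).

The light background has become dark and every shape's color is its complement — a photographic negative.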